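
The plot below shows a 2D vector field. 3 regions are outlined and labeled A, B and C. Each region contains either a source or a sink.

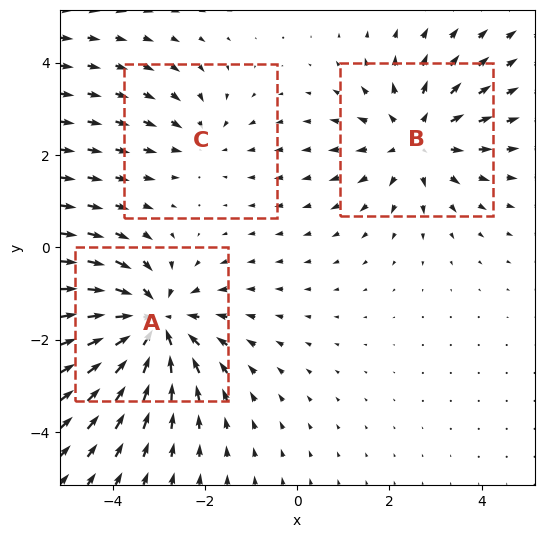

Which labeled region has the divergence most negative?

Divergence at each region's feature centre — A: about -4, B: about +3, C: about -2. Region A is most negative.

A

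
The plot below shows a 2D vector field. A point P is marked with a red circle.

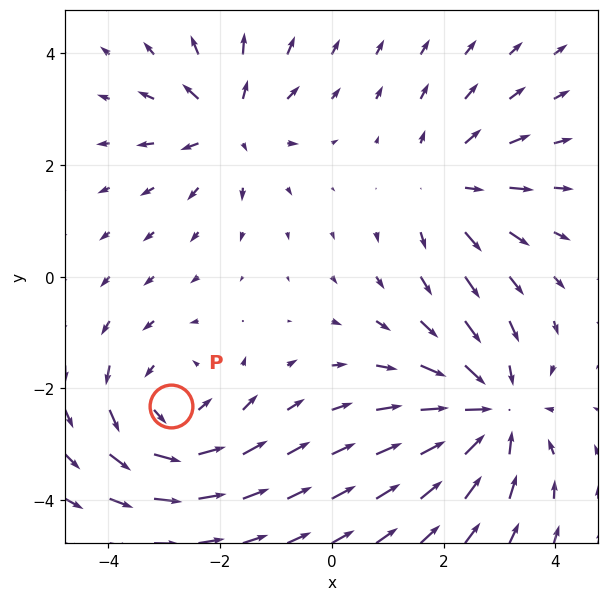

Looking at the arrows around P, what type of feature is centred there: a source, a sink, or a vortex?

vortex

At P (-2.9, -2.3) the arrows circulate counterclockwise. Divergence ≈0, curl about +4 — near-zero divergence with nonzero curl is a vortex.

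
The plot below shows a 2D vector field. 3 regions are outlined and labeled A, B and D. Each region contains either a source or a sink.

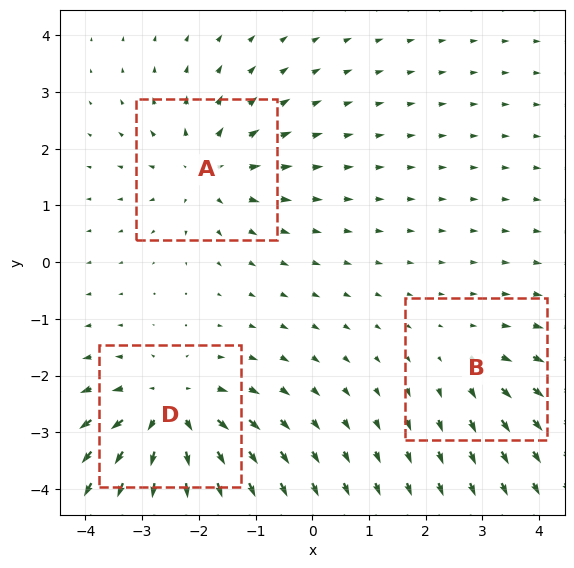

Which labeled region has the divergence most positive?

Divergence at each region's feature centre — A: about +3, B: about +2, D: about +5. Region D is most positive.

D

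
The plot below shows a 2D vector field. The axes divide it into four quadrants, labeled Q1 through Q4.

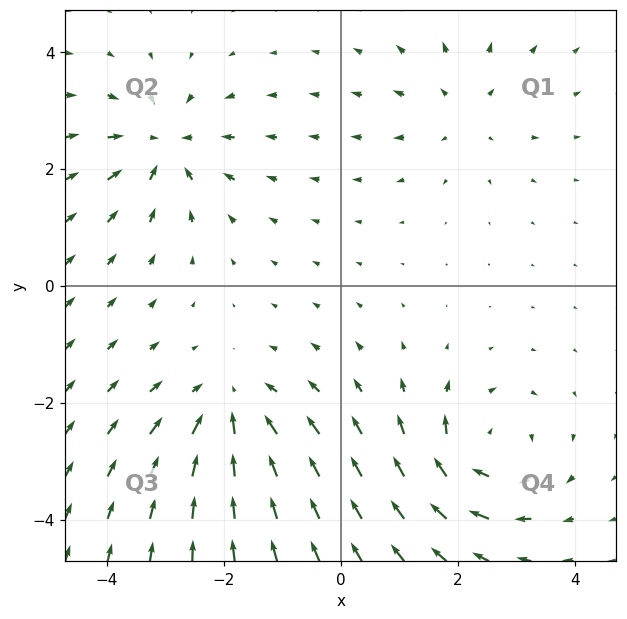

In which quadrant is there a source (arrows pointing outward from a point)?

The source sits at approximately (2.1, 3.0), which lies in quadrant Q1. The divergence there is about +3, positive as expected for a source.

Q1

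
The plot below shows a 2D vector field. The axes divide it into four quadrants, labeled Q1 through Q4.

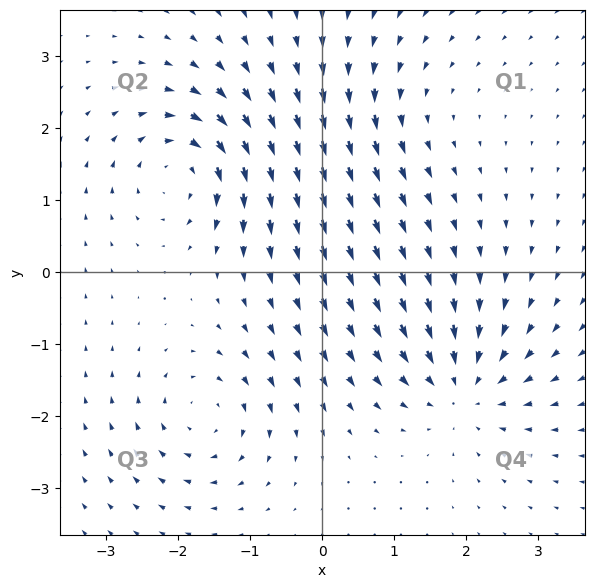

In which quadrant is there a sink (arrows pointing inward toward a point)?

Q4

The sink sits at approximately (2.0, -1.6), which lies in quadrant Q4. The divergence there is about -5, negative as expected for a sink.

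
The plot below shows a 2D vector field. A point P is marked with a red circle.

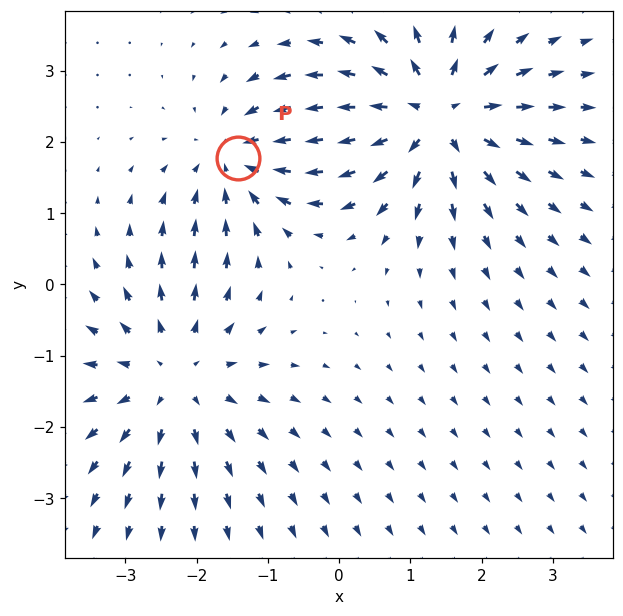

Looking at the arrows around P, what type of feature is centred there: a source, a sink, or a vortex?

sink

At P (-1.4, 1.8) the arrows converge inward. Divergence about -3, curl ≈0 — negative divergence with near-zero curl is a sink.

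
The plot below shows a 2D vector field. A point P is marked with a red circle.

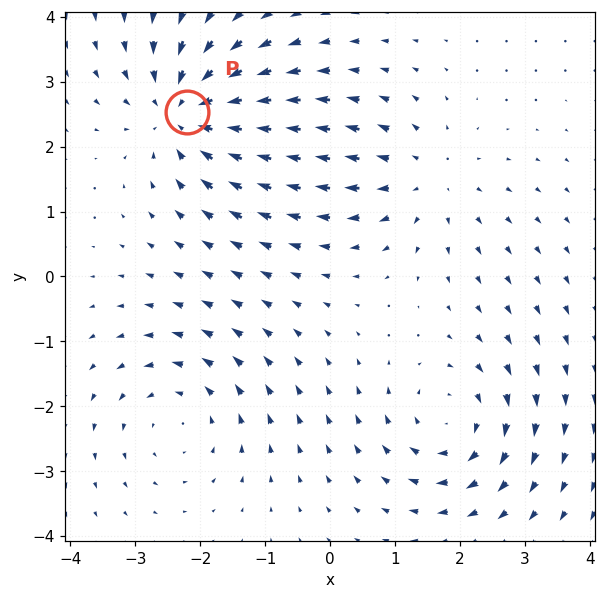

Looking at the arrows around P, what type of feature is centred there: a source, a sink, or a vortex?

At P (-2.2, 2.5) the arrows converge inward. Divergence about -6, curl ≈0 — negative divergence with near-zero curl is a sink.

sink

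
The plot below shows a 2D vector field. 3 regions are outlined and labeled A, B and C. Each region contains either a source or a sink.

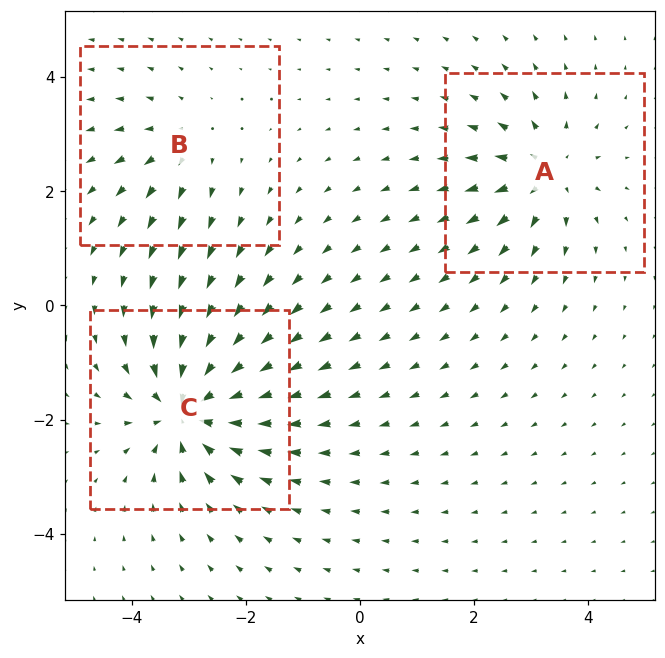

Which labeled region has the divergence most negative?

C

Divergence at each region's feature centre — A: about +4, B: about +2, C: about -5. Region C is most negative.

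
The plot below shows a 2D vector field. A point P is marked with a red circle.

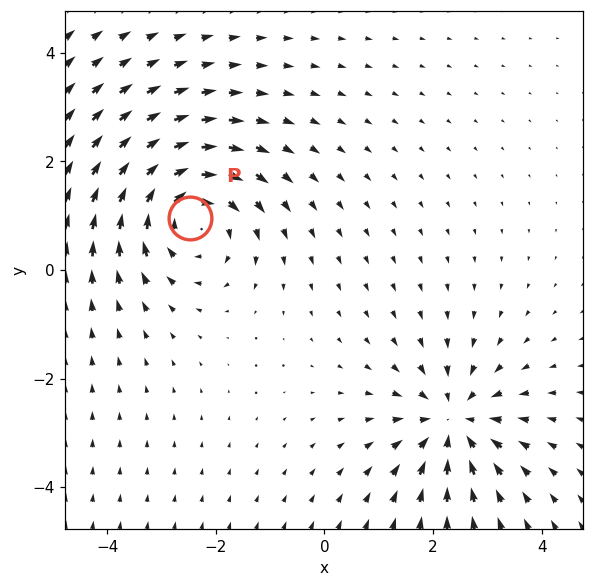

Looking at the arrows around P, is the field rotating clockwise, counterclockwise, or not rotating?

Near P at (-2.5, 1.0) the arrows circulate clockwise. The curl (z-component) there is about -3; negative curl means clockwise rotation.

clockwise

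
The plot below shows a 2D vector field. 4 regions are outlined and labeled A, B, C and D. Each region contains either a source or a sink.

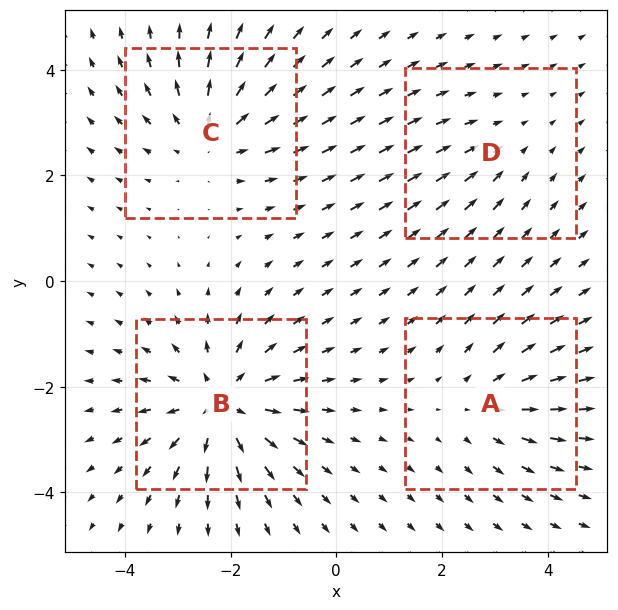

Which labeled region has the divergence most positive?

Divergence at each region's feature centre — A: about +3, B: about +6, C: about +4, D: about -2. Region B is most positive.

B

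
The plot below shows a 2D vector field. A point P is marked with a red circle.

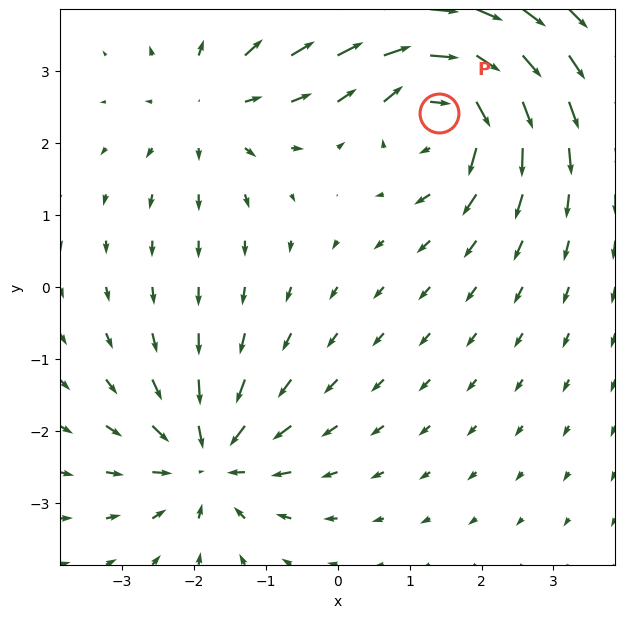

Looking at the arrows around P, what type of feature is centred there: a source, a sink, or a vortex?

At P (1.4, 2.4) the arrows circulate clockwise. Divergence ≈0, curl about -5 — near-zero divergence with nonzero curl is a vortex.

vortex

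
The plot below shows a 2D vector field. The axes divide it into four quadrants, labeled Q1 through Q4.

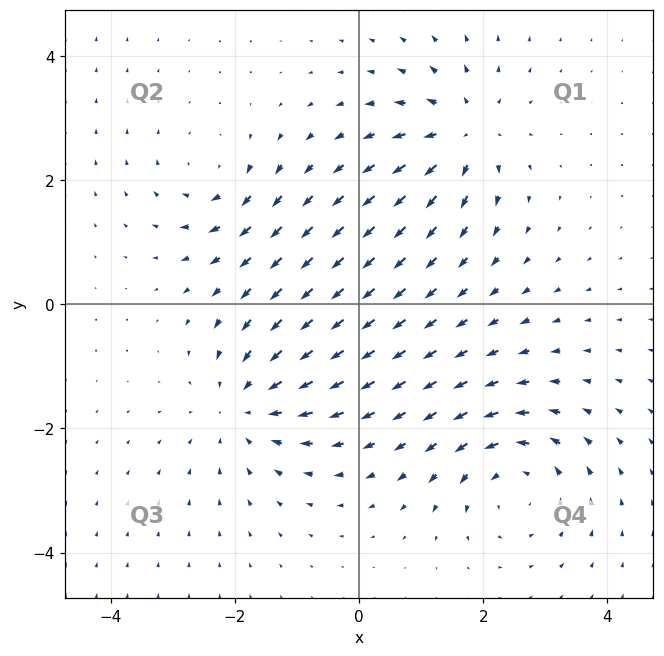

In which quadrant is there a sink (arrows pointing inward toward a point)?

The sink sits at approximately (-1.8, -1.6), which lies in quadrant Q3. The divergence there is about -4, negative as expected for a sink.

Q3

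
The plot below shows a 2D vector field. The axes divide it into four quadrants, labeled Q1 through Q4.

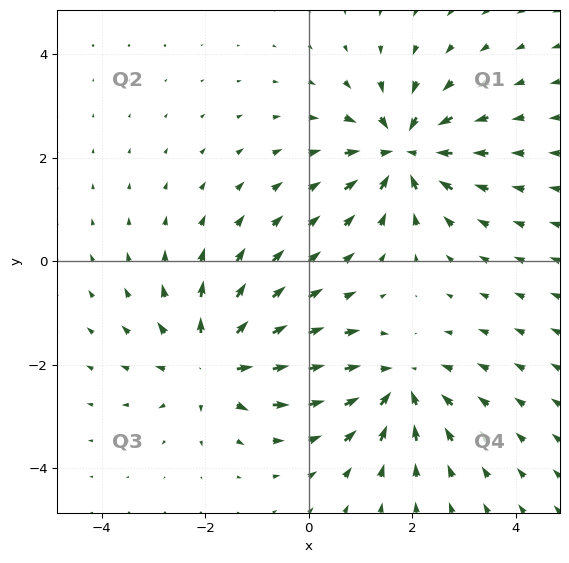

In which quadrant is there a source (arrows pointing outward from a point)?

The source sits at approximately (-1.8, -2.0), which lies in quadrant Q3. The divergence there is about +5, positive as expected for a source.

Q3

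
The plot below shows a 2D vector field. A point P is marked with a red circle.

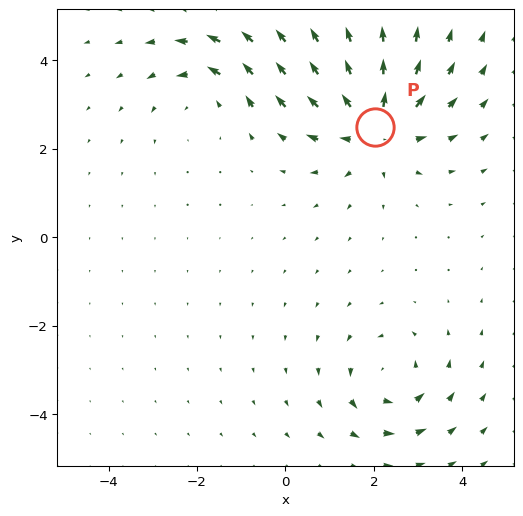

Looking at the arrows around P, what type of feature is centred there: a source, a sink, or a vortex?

source

At P (2.0, 2.5) the arrows spread outward. Divergence about +5, curl ≈0 — positive divergence with near-zero curl is a source.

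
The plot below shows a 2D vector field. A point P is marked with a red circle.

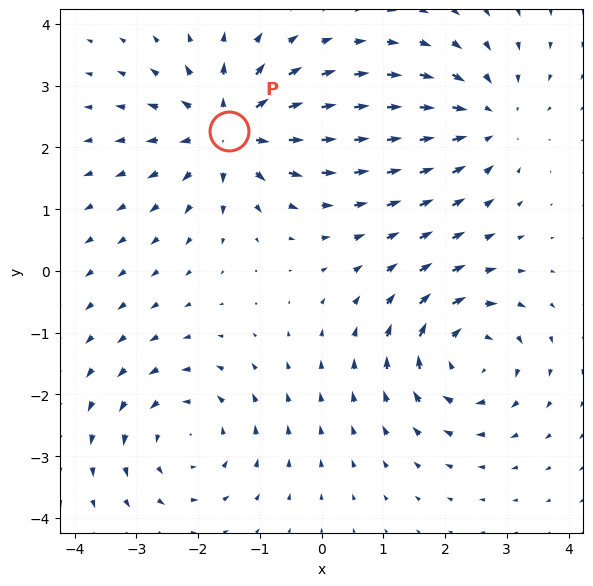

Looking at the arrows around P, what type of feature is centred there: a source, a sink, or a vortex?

source

At P (-1.5, 2.3) the arrows spread outward. Divergence about +5, curl ≈0 — positive divergence with near-zero curl is a source.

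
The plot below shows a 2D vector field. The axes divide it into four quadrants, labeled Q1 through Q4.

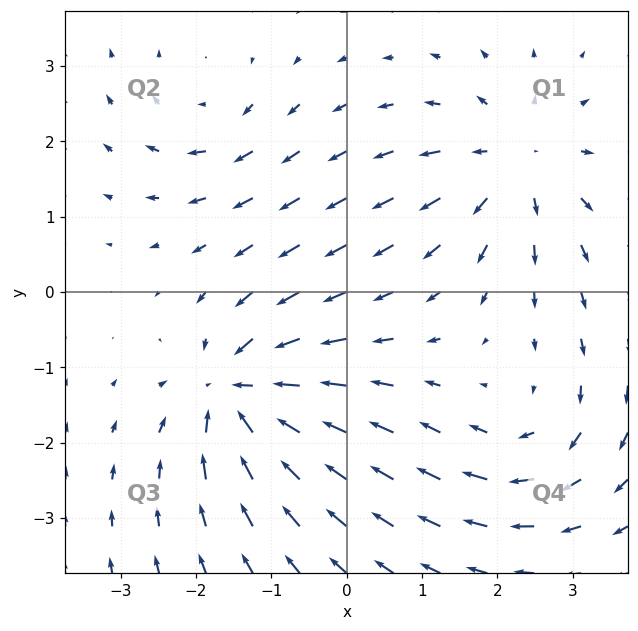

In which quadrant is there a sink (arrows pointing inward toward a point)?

Q3

The sink sits at approximately (-1.4, -1.3), which lies in quadrant Q3. The divergence there is about -7, negative as expected for a sink.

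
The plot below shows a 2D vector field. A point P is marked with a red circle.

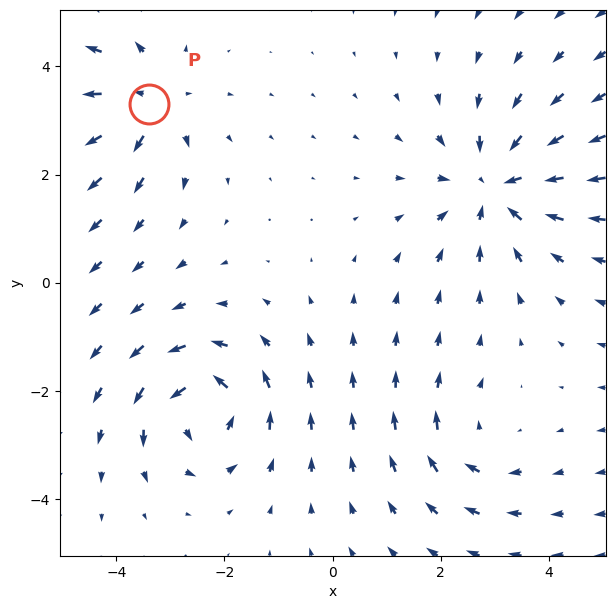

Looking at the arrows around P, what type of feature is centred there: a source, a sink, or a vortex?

source

At P (-3.4, 3.3) the arrows spread outward. Divergence about +4, curl ≈0 — positive divergence with near-zero curl is a source.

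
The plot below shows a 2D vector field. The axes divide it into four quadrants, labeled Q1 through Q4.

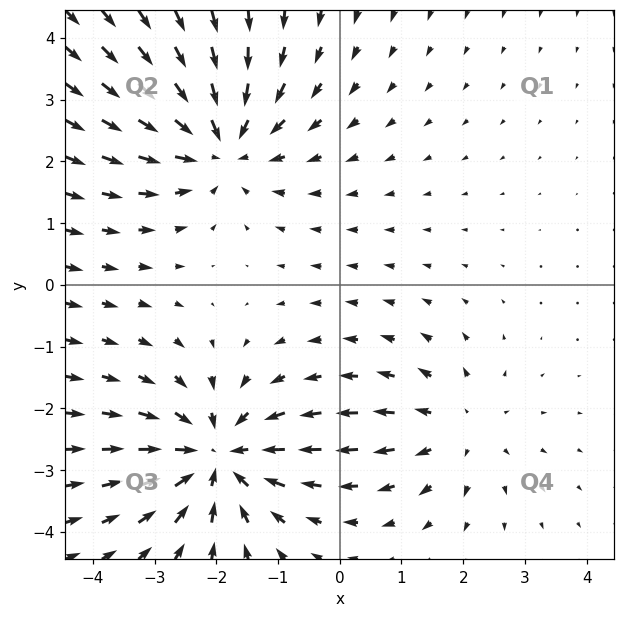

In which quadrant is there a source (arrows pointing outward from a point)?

Q4

The source sits at approximately (1.9, -2.3), which lies in quadrant Q4. The divergence there is about +3, positive as expected for a source.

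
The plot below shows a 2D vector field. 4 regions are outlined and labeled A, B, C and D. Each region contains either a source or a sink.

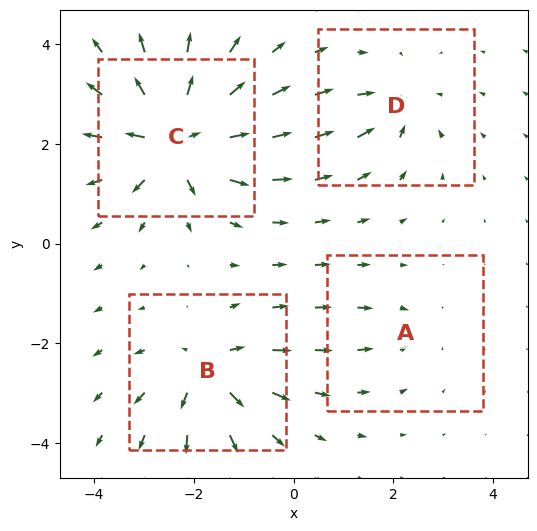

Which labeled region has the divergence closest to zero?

A

Divergence at each region's feature centre — A: about -2, B: about +6, C: about +9, D: about -4. Region A is closest to zero.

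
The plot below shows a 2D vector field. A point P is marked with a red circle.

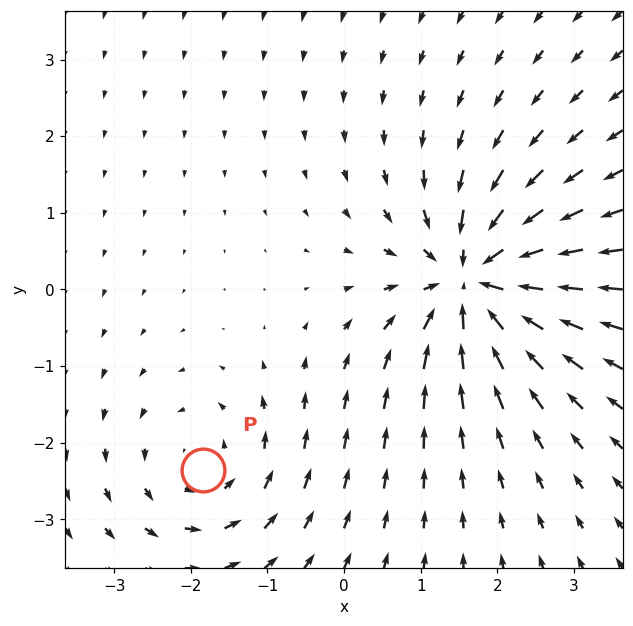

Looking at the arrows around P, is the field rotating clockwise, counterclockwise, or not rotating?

Near P at (-1.8, -2.4) the arrows circulate counterclockwise. The curl (z-component) there is about +3; positive curl means counterclockwise rotation.

counterclockwise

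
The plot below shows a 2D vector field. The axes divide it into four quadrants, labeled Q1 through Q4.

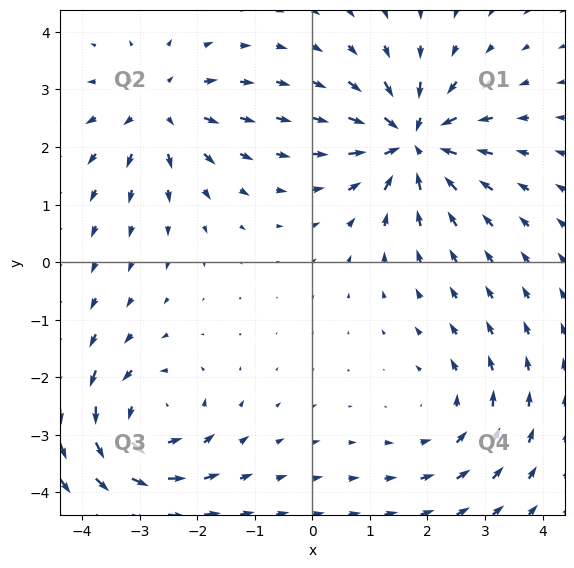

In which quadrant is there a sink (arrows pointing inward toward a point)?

The sink sits at approximately (1.7, 2.1), which lies in quadrant Q1. The divergence there is about -7, negative as expected for a sink.

Q1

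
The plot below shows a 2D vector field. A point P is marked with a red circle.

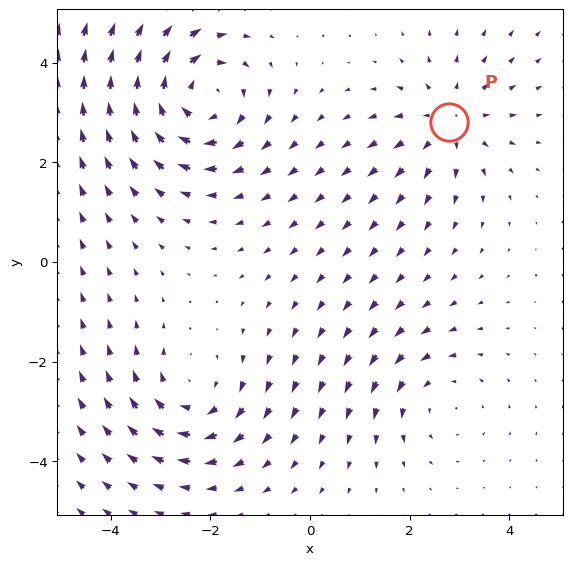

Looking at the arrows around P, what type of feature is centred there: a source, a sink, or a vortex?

source

At P (2.8, 2.8) the arrows spread outward. Divergence about +3, curl ≈0 — positive divergence with near-zero curl is a source.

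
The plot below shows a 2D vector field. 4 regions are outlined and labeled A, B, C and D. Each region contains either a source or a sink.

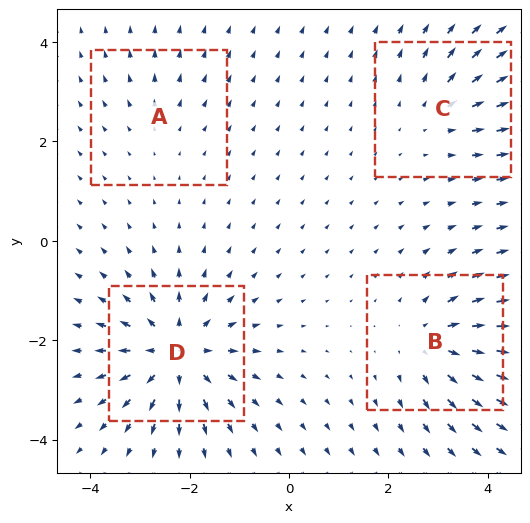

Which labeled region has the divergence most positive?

Divergence at each region's feature centre — A: about +2, B: about +5, C: about +3, D: about +7. Region D is most positive.

D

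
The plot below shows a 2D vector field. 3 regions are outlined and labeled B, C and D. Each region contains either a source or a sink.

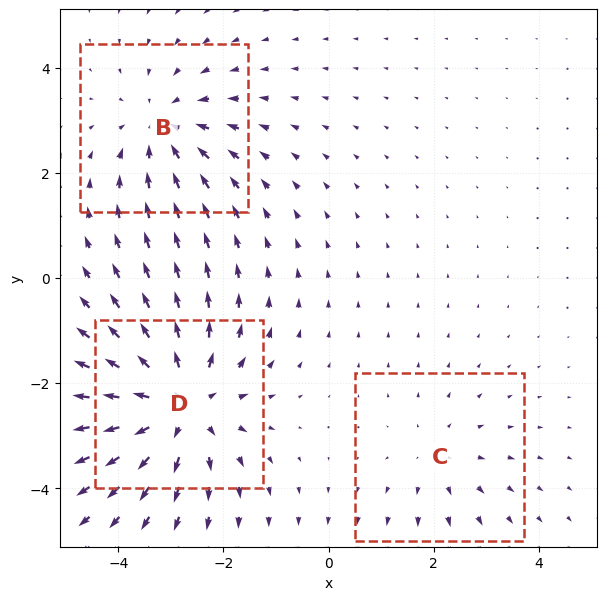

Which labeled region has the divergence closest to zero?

Divergence at each region's feature centre — B: about -3, C: about +2, D: about +4. Region C is closest to zero.

C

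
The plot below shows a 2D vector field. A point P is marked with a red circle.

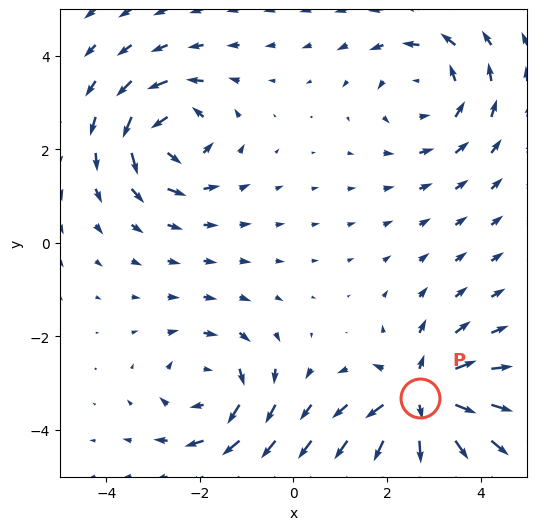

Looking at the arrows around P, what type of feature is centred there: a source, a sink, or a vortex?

At P (2.7, -3.3) the arrows spread outward. Divergence about +5, curl ≈0 — positive divergence with near-zero curl is a source.

source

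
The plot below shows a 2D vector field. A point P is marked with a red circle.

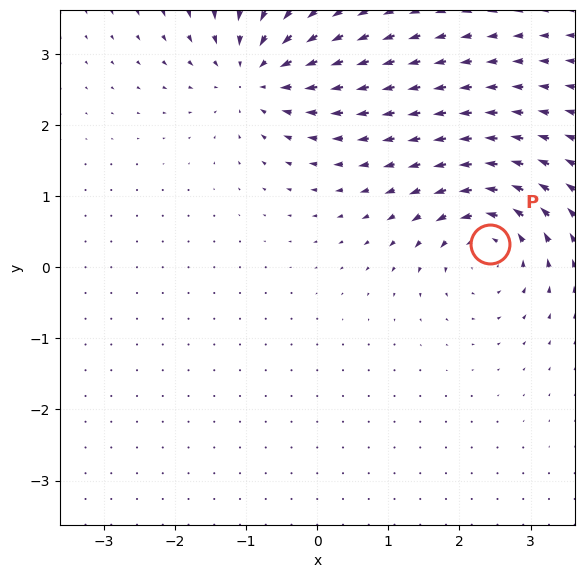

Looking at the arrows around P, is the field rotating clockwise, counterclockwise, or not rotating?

Near P at (2.4, 0.3) the arrows circulate counterclockwise. The curl (z-component) there is about +5; positive curl means counterclockwise rotation.

counterclockwise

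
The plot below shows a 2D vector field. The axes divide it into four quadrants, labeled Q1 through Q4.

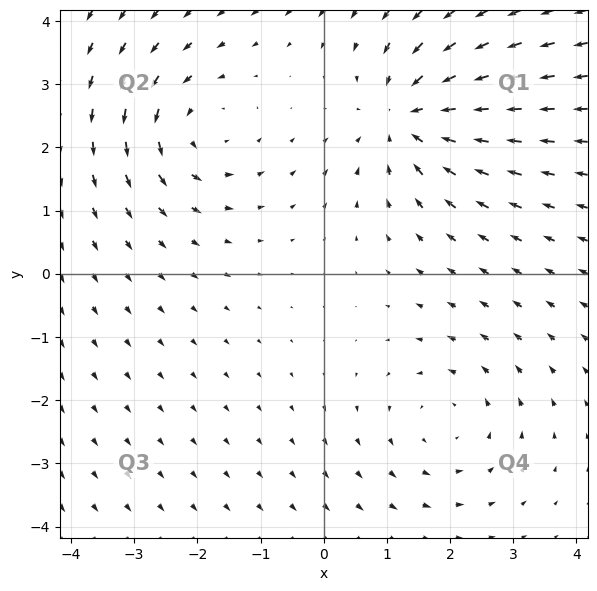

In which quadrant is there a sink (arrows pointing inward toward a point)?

The sink sits at approximately (1.4, 2.5), which lies in quadrant Q1. The divergence there is about -5, negative as expected for a sink.

Q1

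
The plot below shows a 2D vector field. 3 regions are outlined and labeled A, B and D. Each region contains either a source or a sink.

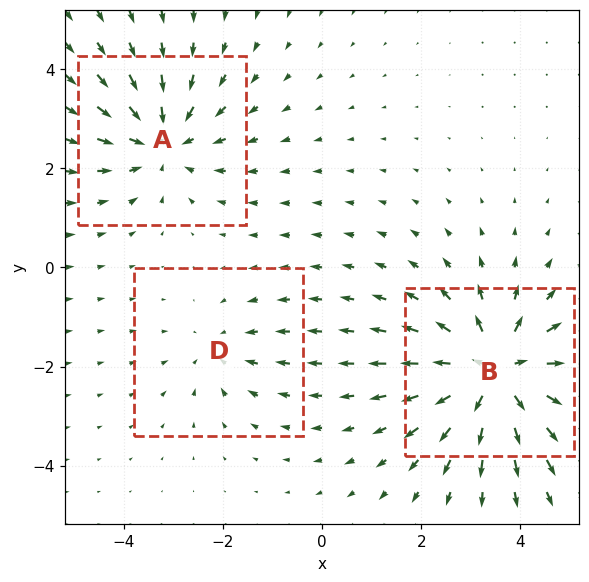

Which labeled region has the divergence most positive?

B

Divergence at each region's feature centre — A: about -3, B: about +4, D: about -2. Region B is most positive.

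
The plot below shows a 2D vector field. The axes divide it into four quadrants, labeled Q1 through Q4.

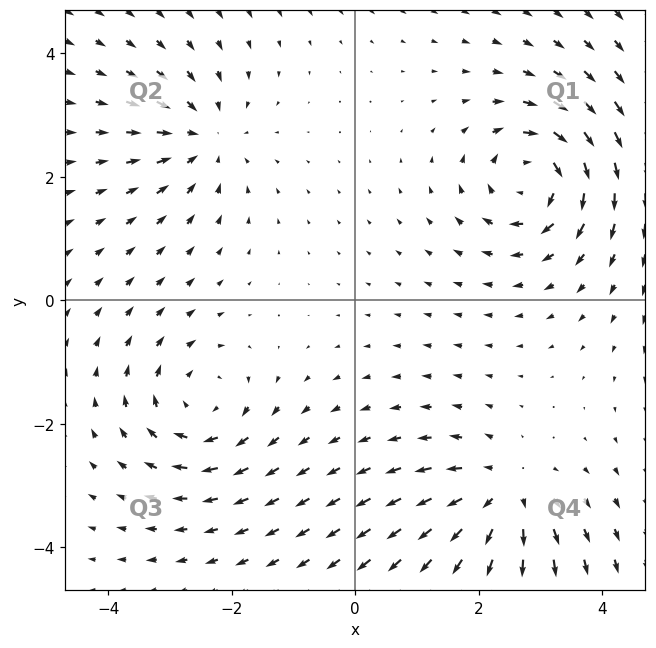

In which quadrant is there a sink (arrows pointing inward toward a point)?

Q2

The sink sits at approximately (-2.4, 2.6), which lies in quadrant Q2. The divergence there is about -3, negative as expected for a sink.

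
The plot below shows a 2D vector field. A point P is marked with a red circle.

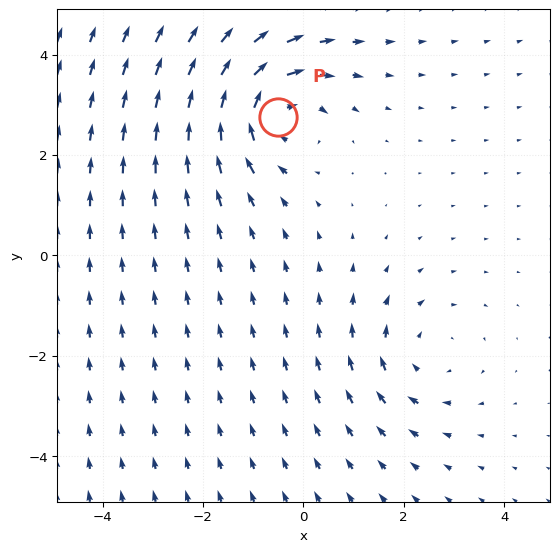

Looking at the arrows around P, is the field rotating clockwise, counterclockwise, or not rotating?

Near P at (-0.5, 2.8) the arrows circulate clockwise. The curl (z-component) there is about -5; negative curl means clockwise rotation.

clockwise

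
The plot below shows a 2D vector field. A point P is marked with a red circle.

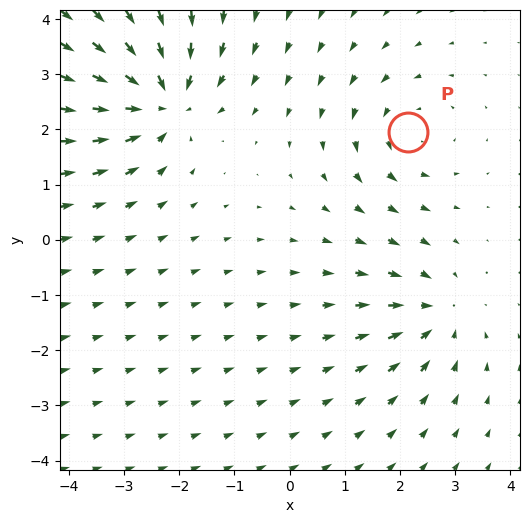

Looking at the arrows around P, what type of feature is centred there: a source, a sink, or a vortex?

At P (2.1, 2.0) the arrows circulate counterclockwise. Divergence ≈0, curl about +3 — near-zero divergence with nonzero curl is a vortex.

vortex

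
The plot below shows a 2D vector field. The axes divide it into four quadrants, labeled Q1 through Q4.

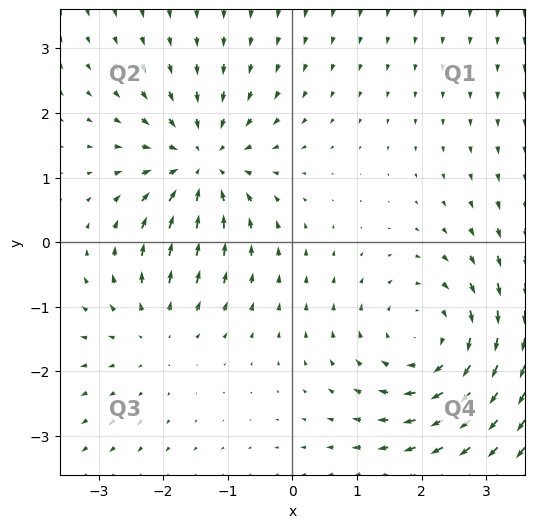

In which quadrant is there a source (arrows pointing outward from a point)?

Q3

The source sits at approximately (-2.1, -1.4), which lies in quadrant Q3. The divergence there is about +2, positive as expected for a source.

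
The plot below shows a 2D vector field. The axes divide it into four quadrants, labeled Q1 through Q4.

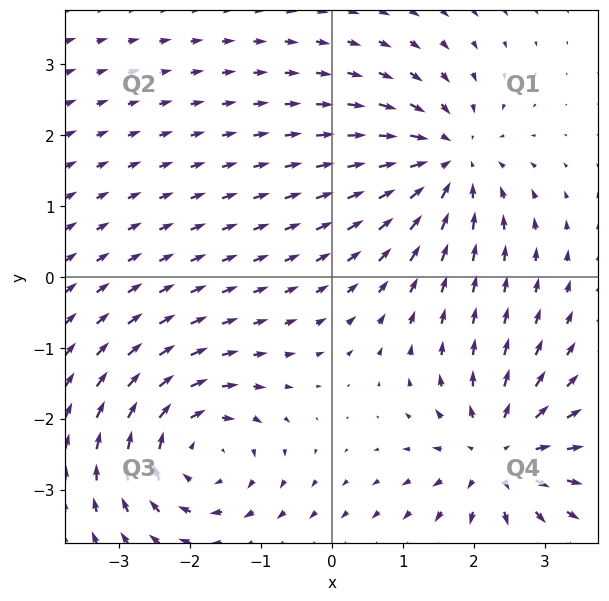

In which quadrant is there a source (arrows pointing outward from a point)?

The source sits at approximately (2.4, -2.5), which lies in quadrant Q4. The divergence there is about +4, positive as expected for a source.

Q4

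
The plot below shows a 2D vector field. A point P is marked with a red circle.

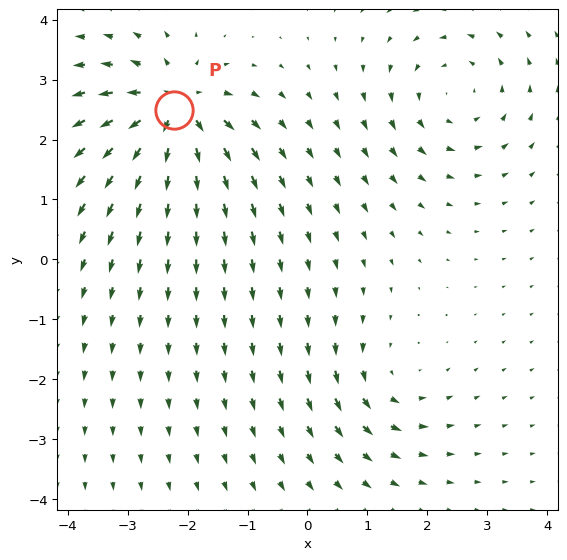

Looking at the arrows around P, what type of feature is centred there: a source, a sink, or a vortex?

At P (-2.2, 2.5) the arrows spread outward. Divergence about +7, curl ≈0 — positive divergence with near-zero curl is a source.

source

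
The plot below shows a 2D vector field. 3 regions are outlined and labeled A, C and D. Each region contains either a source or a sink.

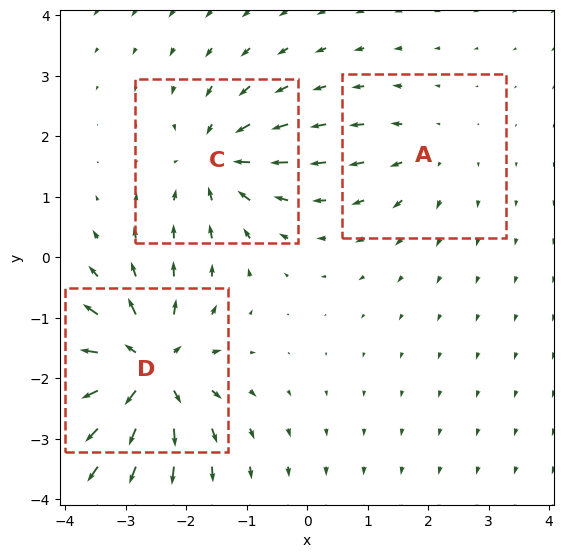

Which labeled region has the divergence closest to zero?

Divergence at each region's feature centre — A: about +2, C: about -4, D: about +6. Region A is closest to zero.

A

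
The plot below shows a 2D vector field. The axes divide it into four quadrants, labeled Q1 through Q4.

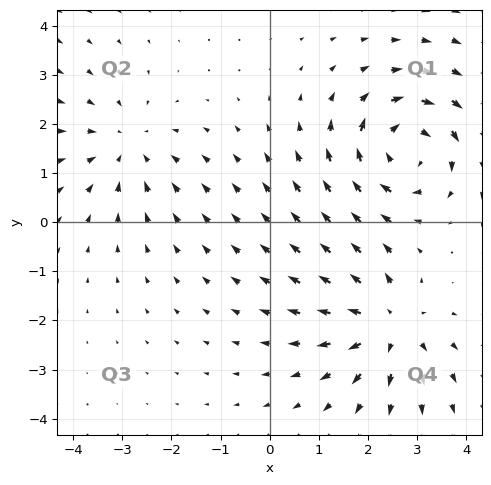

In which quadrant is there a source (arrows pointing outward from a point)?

The source sits at approximately (2.4, -2.1), which lies in quadrant Q4. The divergence there is about +3, positive as expected for a source.

Q4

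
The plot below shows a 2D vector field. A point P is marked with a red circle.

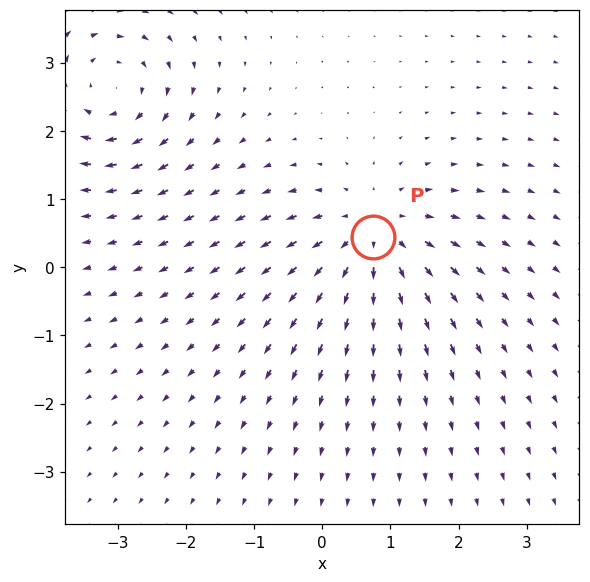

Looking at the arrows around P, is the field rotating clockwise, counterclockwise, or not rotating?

Near P at (0.7, 0.4) the arrows show no circulation. The curl there is ≈0.

not rotating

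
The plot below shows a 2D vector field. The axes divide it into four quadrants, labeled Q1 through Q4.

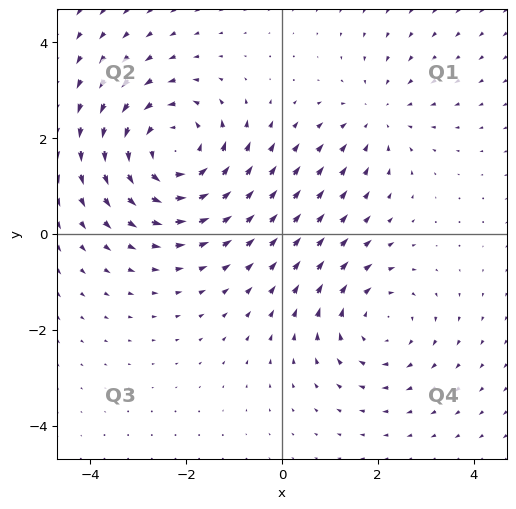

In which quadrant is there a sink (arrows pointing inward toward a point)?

The sink sits at approximately (2.0, 2.4), which lies in quadrant Q1. The divergence there is about -2, negative as expected for a sink.

Q1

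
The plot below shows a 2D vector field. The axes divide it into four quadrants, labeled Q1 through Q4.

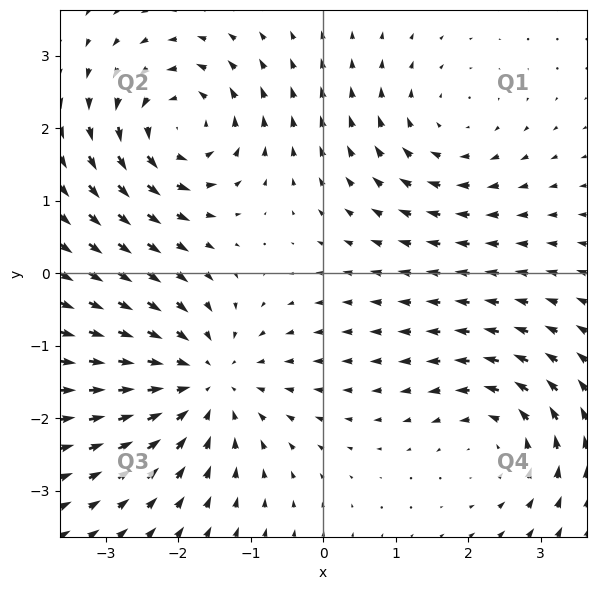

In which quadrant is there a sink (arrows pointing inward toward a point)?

The sink sits at approximately (-1.6, -1.5), which lies in quadrant Q3. The divergence there is about -4, negative as expected for a sink.

Q3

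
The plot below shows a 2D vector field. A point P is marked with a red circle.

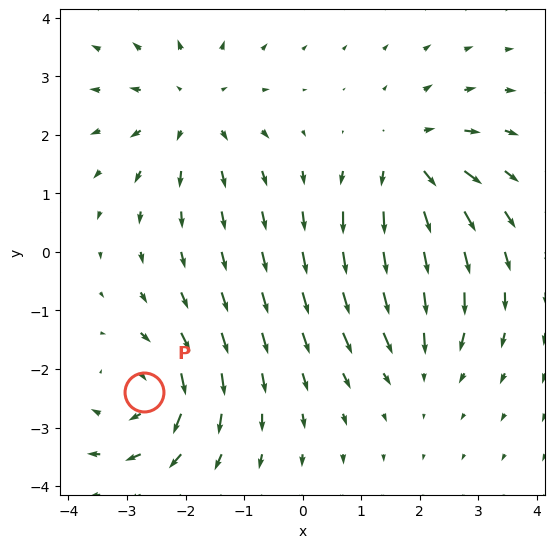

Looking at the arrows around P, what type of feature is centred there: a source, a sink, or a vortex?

At P (-2.7, -2.4) the arrows circulate clockwise. Divergence ≈0, curl about -6 — near-zero divergence with nonzero curl is a vortex.

vortex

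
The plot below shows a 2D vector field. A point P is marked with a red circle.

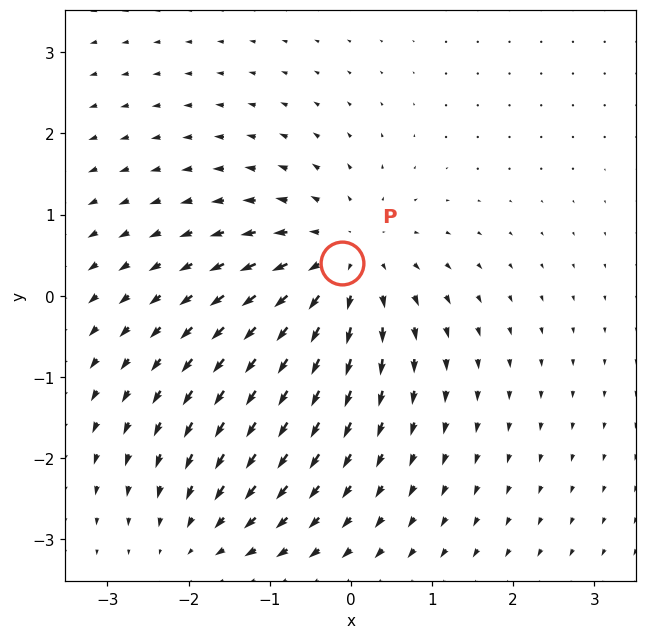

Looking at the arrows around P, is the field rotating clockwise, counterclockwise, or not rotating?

not rotating

Near P at (-0.1, 0.4) the arrows show no circulation. The curl there is ≈0.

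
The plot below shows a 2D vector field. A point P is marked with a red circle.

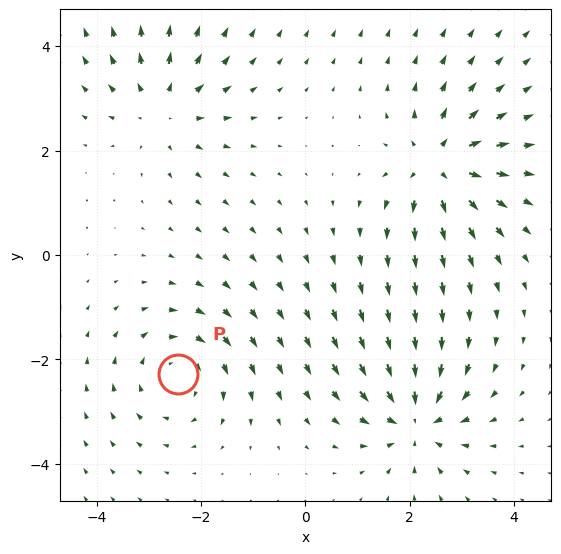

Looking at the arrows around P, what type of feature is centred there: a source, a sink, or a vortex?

vortex

At P (-2.4, -2.3) the arrows circulate clockwise. Divergence ≈0, curl about -4 — near-zero divergence with nonzero curl is a vortex.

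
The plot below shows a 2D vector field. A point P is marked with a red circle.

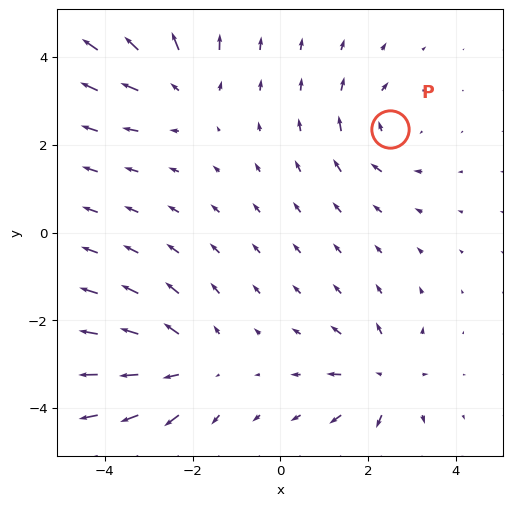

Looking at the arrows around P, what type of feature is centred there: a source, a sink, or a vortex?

vortex

At P (2.5, 2.4) the arrows circulate clockwise. Divergence ≈0, curl about -3 — near-zero divergence with nonzero curl is a vortex.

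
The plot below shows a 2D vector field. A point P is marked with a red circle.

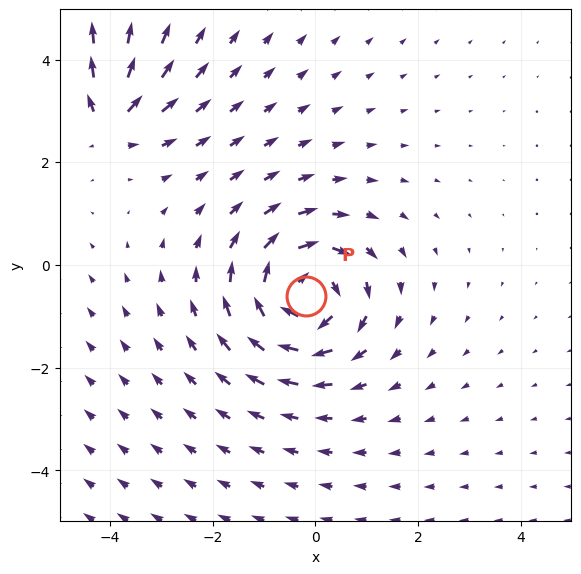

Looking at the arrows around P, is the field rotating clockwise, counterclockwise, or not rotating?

Near P at (-0.2, -0.6) the arrows circulate clockwise. The curl (z-component) there is about -5; negative curl means clockwise rotation.

clockwise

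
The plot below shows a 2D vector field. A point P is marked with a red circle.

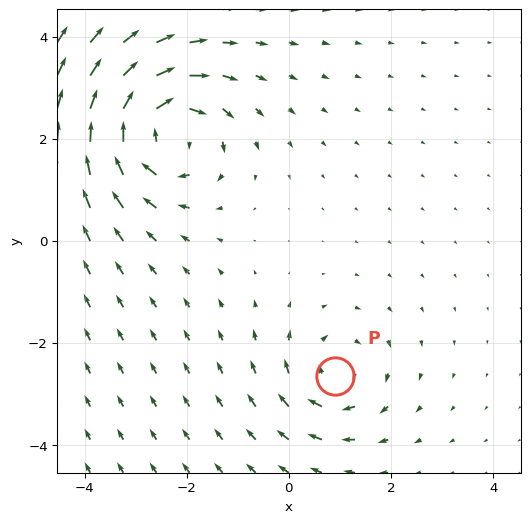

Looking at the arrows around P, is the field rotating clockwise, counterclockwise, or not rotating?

Near P at (0.9, -2.6) the arrows circulate clockwise. The curl (z-component) there is about -4; negative curl means clockwise rotation.

clockwise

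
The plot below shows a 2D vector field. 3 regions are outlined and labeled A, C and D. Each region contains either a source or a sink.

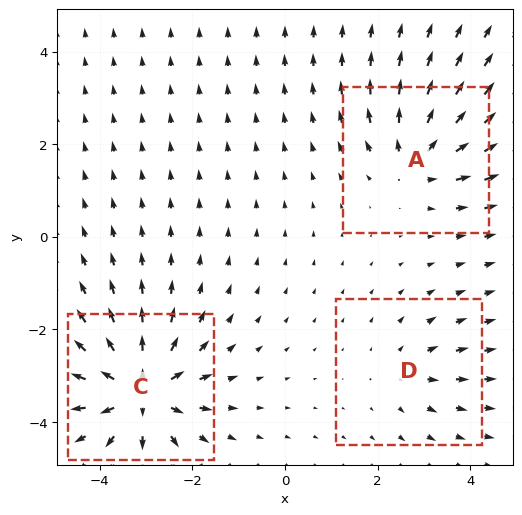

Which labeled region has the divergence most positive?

C

Divergence at each region's feature centre — A: about +4, C: about +6, D: about +2. Region C is most positive.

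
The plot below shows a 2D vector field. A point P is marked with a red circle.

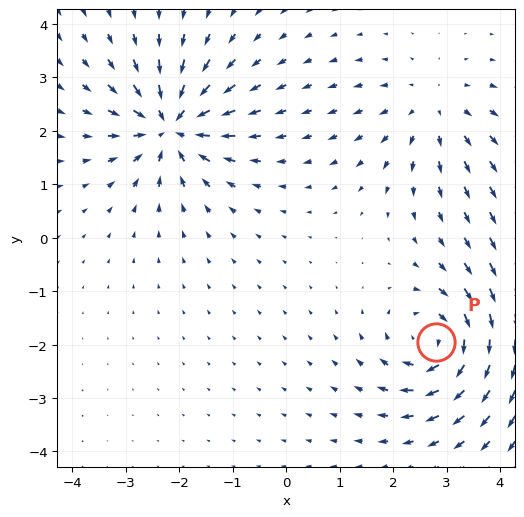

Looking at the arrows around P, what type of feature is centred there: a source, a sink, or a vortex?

At P (2.8, -1.9) the arrows circulate clockwise. Divergence ≈0, curl about -5 — near-zero divergence with nonzero curl is a vortex.

vortex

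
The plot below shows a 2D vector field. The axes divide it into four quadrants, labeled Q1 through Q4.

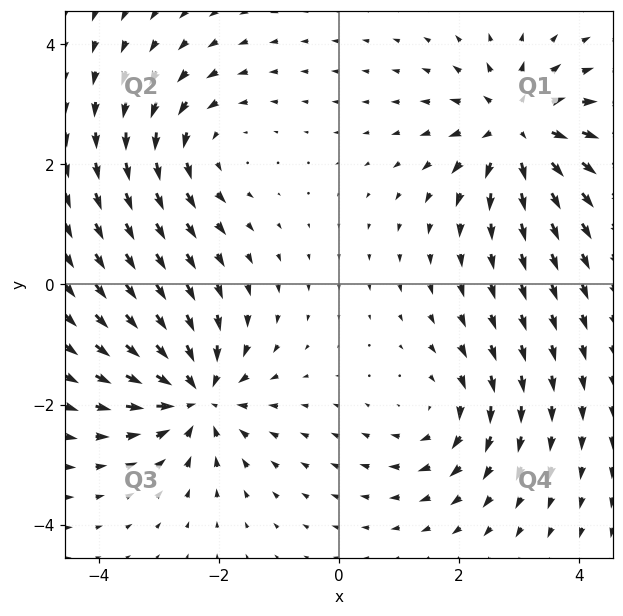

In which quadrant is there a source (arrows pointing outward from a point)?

Q1

The source sits at approximately (3.0, 2.6), which lies in quadrant Q1. The divergence there is about +5, positive as expected for a source.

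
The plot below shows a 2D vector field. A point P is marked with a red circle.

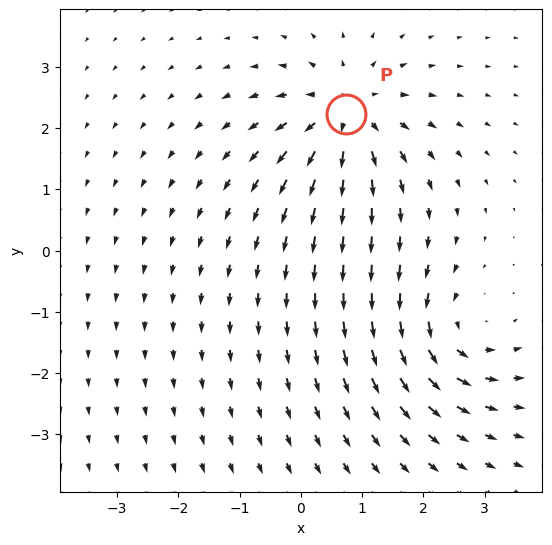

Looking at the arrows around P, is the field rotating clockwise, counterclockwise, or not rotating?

Near P at (0.7, 2.2) the arrows show no circulation. The curl there is ≈0.

not rotating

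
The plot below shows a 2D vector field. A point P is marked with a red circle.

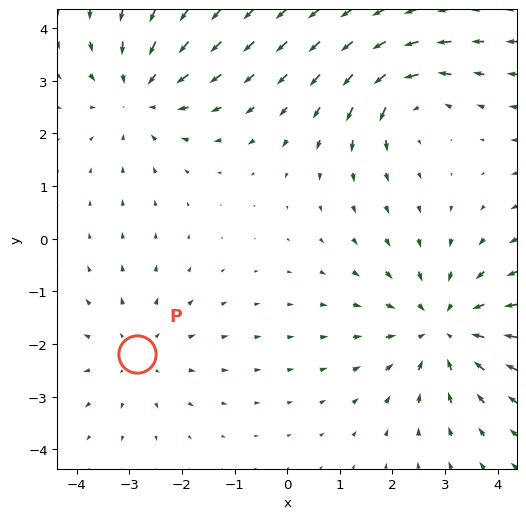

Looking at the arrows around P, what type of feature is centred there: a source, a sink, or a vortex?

At P (-2.9, -2.2) the arrows spread outward. Divergence about +2, curl ≈0 — positive divergence with near-zero curl is a source.

source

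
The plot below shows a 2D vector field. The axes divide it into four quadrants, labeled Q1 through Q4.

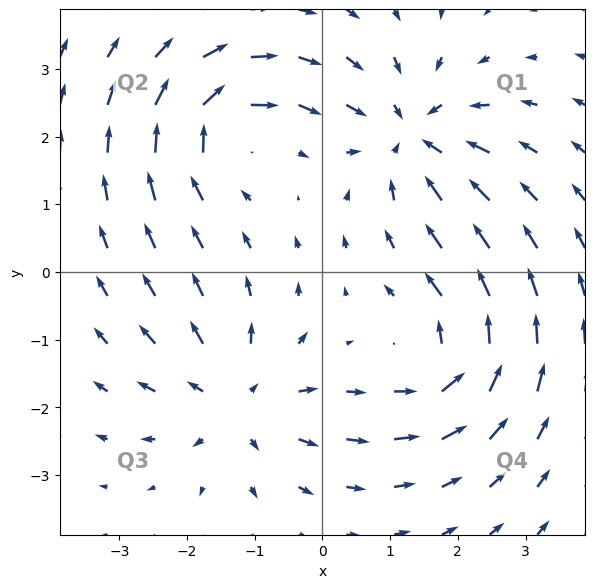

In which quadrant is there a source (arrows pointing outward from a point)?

Q3

The source sits at approximately (-1.3, -1.9), which lies in quadrant Q3. The divergence there is about +5, positive as expected for a source.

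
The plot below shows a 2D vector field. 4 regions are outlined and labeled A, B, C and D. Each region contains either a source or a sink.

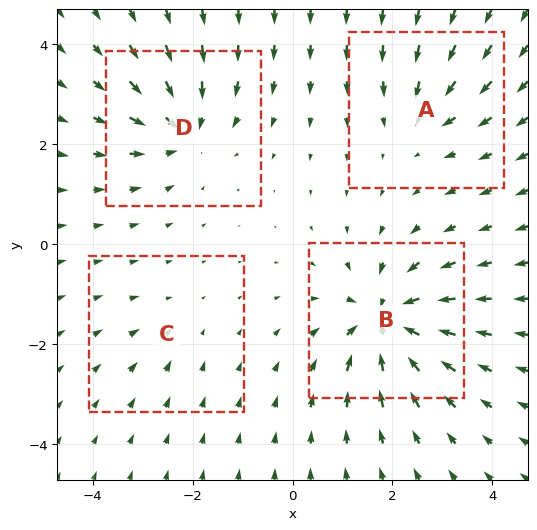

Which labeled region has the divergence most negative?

Divergence at each region's feature centre — A: about -4, B: about -8, C: about -2, D: about -6. Region B is most negative.

B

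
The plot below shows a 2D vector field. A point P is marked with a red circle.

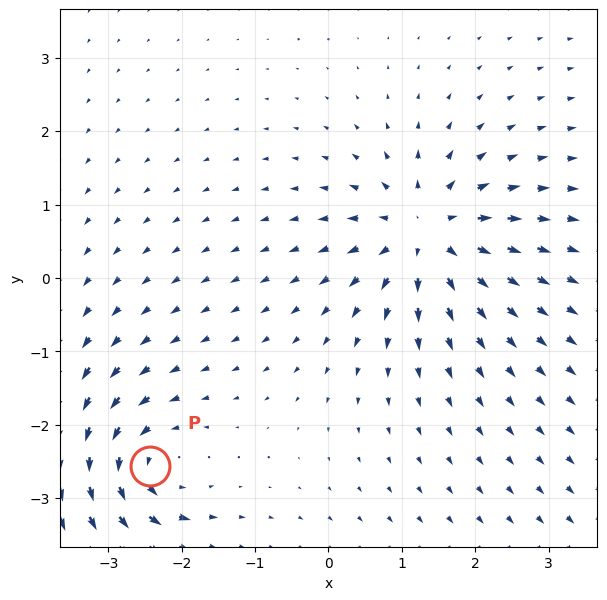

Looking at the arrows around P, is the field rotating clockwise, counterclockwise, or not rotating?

Near P at (-2.4, -2.6) the arrows circulate counterclockwise. The curl (z-component) there is about +4; positive curl means counterclockwise rotation.

counterclockwise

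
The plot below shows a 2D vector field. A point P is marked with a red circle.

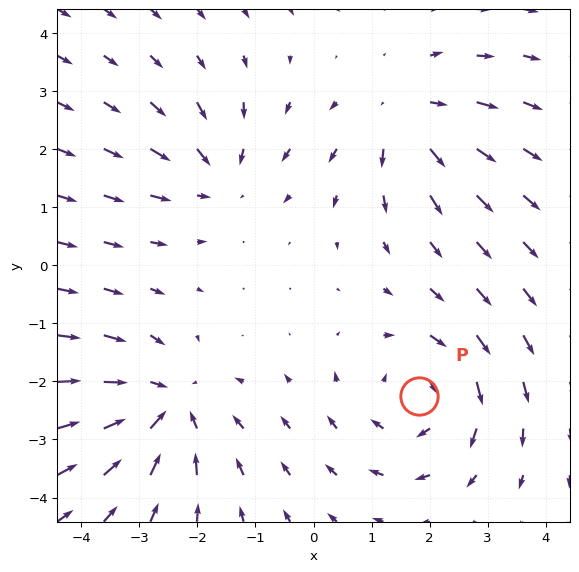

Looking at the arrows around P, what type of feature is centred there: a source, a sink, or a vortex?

At P (1.8, -2.3) the arrows circulate clockwise. Divergence ≈0, curl about -3 — near-zero divergence with nonzero curl is a vortex.

vortex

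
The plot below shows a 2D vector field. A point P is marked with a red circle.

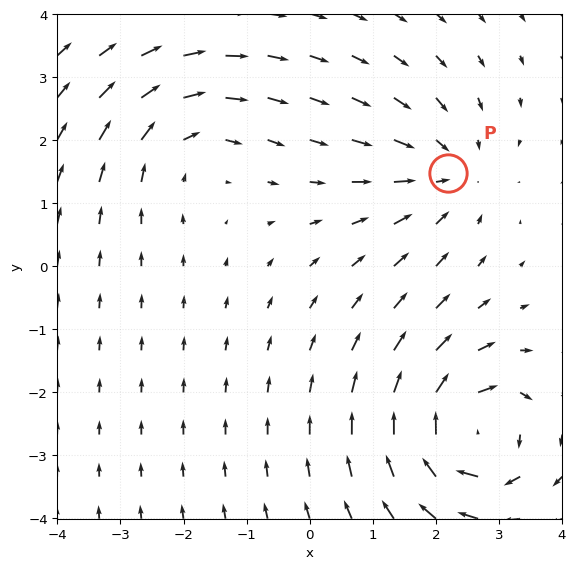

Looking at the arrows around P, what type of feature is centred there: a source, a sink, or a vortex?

At P (2.2, 1.5) the arrows converge inward. Divergence about -3, curl ≈0 — negative divergence with near-zero curl is a sink.

sink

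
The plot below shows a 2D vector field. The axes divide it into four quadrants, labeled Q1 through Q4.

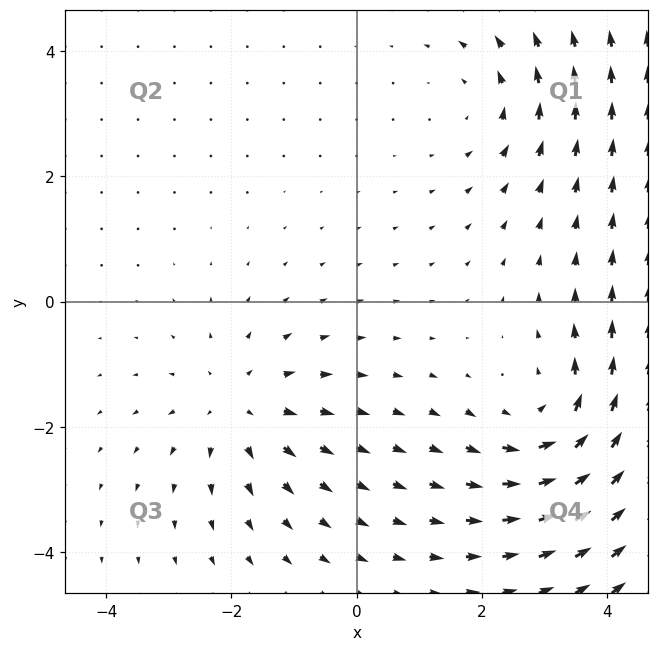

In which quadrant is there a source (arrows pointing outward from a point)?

The source sits at approximately (-1.9, -1.7), which lies in quadrant Q3. The divergence there is about +4, positive as expected for a source.

Q3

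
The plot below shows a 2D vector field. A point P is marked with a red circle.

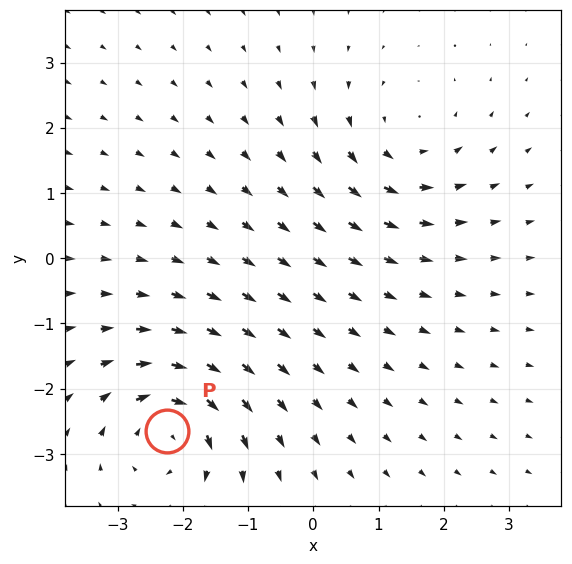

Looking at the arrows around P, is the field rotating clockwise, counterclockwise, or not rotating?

clockwise

Near P at (-2.2, -2.6) the arrows circulate clockwise. The curl (z-component) there is about -6; negative curl means clockwise rotation.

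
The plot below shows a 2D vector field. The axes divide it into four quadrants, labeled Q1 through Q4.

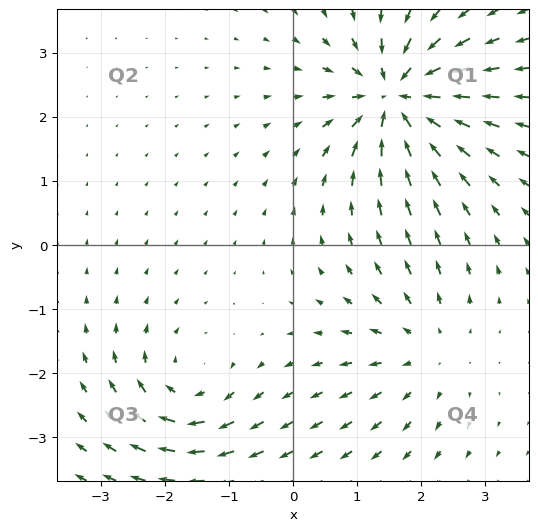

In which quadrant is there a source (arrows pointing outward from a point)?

The source sits at approximately (2.0, -1.6), which lies in quadrant Q4. The divergence there is about +3, positive as expected for a source.

Q4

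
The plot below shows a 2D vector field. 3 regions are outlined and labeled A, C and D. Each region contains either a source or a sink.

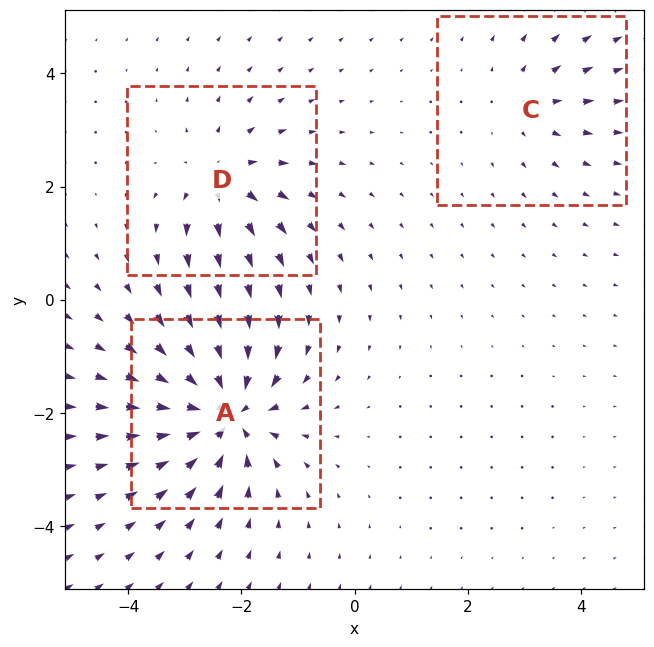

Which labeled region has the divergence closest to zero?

Divergence at each region's feature centre — A: about -6, C: about +2, D: about +4. Region C is closest to zero.

C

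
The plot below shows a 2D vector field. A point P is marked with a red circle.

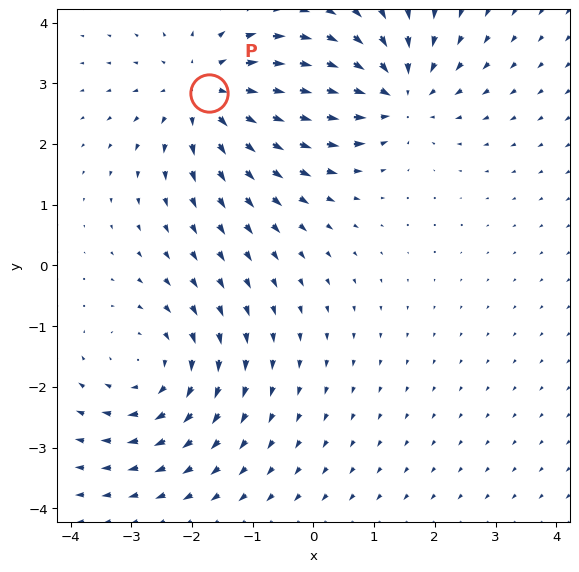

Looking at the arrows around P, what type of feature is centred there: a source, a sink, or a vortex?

At P (-1.7, 2.8) the arrows spread outward. Divergence about +4, curl ≈0 — positive divergence with near-zero curl is a source.

source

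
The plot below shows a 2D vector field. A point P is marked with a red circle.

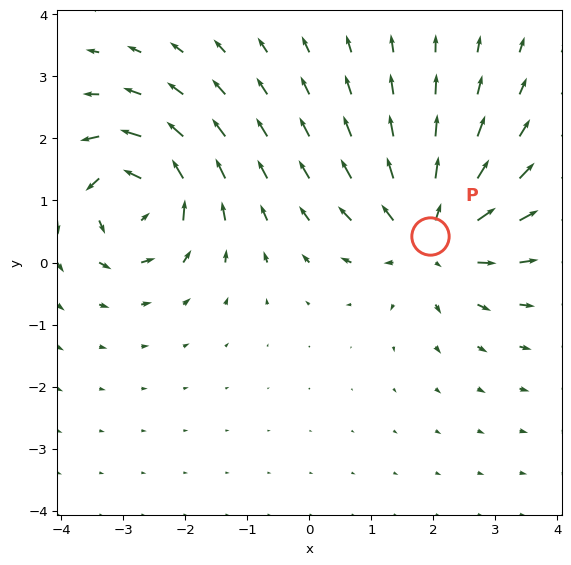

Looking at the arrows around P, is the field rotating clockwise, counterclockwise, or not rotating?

Near P at (2.0, 0.4) the arrows show no circulation. The curl there is ≈0.

not rotating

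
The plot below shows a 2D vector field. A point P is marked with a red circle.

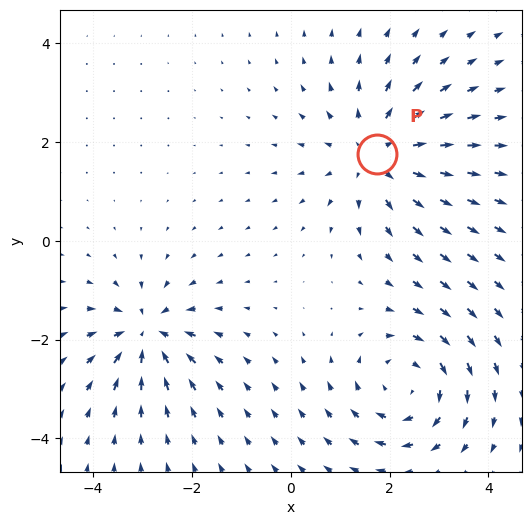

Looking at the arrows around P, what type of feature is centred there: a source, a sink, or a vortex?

At P (1.8, 1.8) the arrows spread outward. Divergence about +4, curl ≈0 — positive divergence with near-zero curl is a source.

source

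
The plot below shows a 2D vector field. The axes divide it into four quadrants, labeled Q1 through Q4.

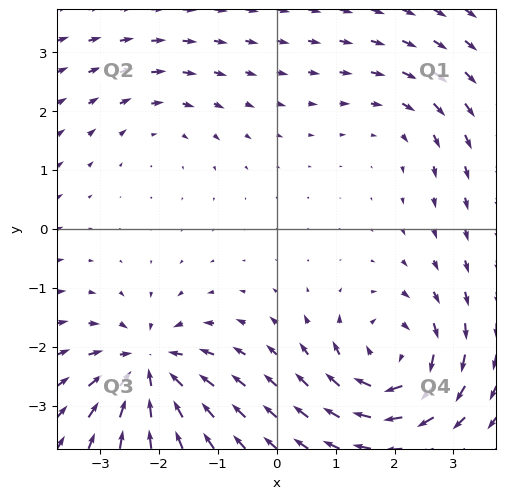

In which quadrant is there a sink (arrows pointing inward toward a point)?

Q3

The sink sits at approximately (-2.2, -2.4), which lies in quadrant Q3. The divergence there is about -7, negative as expected for a sink.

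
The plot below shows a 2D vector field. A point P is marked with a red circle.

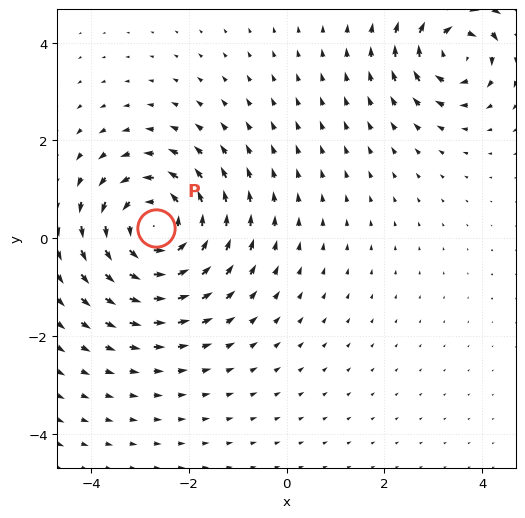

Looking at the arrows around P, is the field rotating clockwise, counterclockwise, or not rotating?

Near P at (-2.7, 0.2) the arrows circulate counterclockwise. The curl (z-component) there is about +4; positive curl means counterclockwise rotation.

counterclockwise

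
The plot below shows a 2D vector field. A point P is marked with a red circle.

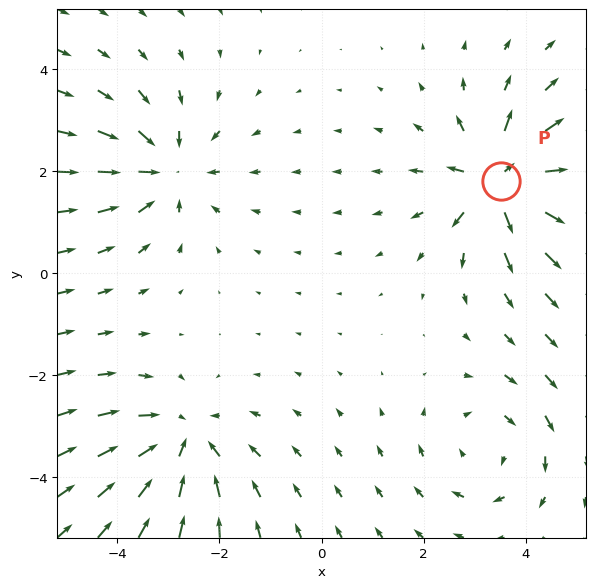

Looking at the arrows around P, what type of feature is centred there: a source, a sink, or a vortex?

source

At P (3.5, 1.8) the arrows spread outward. Divergence about +7, curl ≈0 — positive divergence with near-zero curl is a source.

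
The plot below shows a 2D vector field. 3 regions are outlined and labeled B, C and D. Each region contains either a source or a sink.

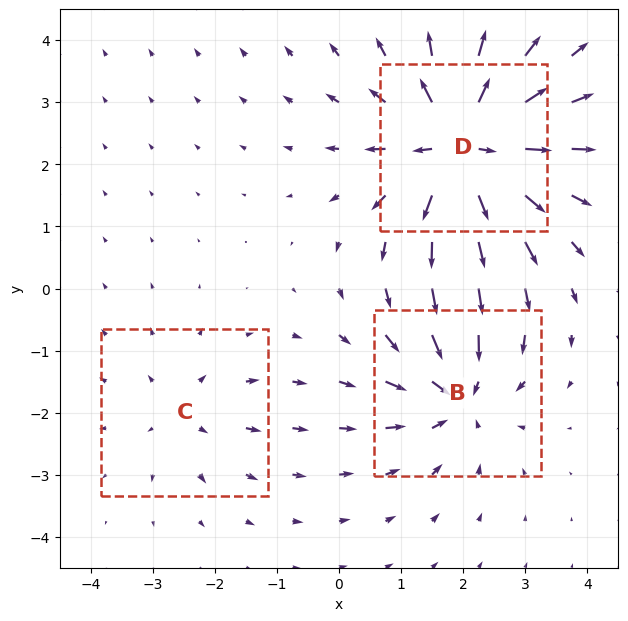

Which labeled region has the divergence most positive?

D

Divergence at each region's feature centre — B: about -4, C: about +2, D: about +6. Region D is most positive.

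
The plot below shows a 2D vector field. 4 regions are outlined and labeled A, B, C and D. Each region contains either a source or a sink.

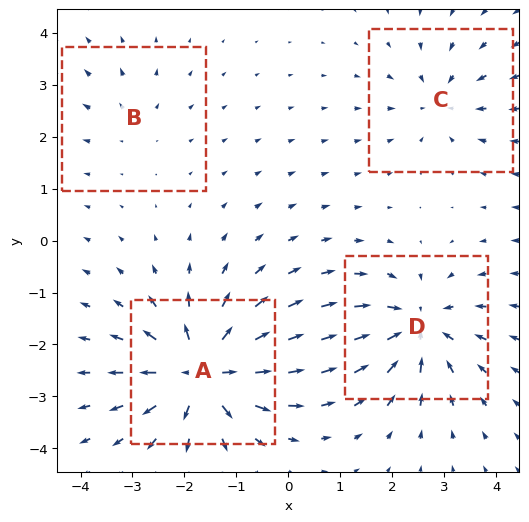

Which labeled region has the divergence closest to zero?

Divergence at each region's feature centre — A: about +8, B: about +2, C: about -4, D: about -6. Region B is closest to zero.

B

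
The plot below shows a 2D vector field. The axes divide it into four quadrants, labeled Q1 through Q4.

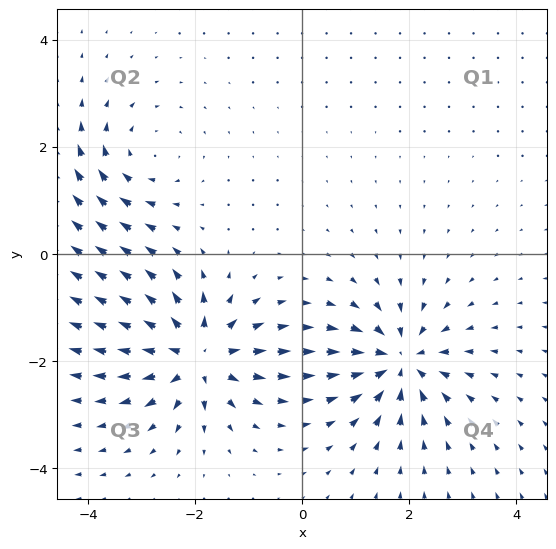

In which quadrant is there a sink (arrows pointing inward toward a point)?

Q4

The sink sits at approximately (1.8, -2.0), which lies in quadrant Q4. The divergence there is about -6, negative as expected for a sink.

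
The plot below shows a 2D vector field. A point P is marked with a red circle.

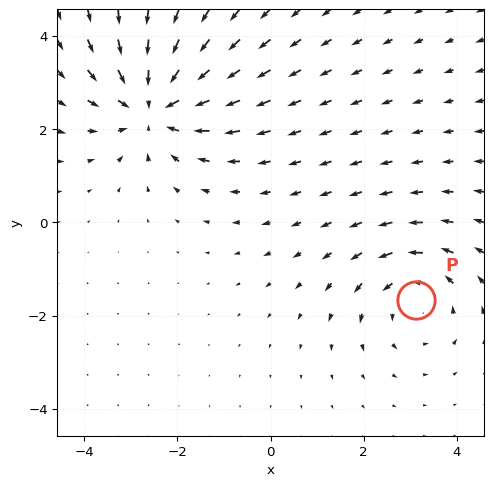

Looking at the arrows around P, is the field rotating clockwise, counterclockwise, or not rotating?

counterclockwise

Near P at (3.1, -1.7) the arrows circulate counterclockwise. The curl (z-component) there is about +2; positive curl means counterclockwise rotation.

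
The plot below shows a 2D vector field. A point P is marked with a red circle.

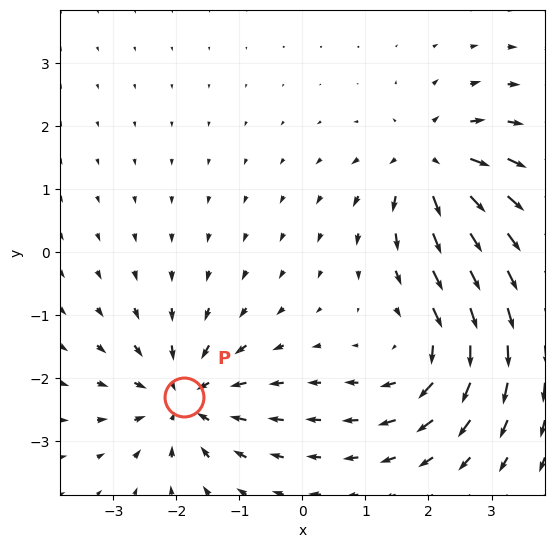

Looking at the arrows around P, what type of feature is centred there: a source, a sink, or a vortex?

sink

At P (-1.9, -2.3) the arrows converge inward. Divergence about -6, curl ≈0 — negative divergence with near-zero curl is a sink.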